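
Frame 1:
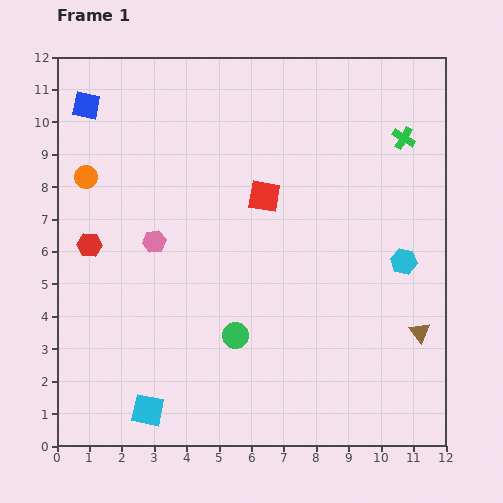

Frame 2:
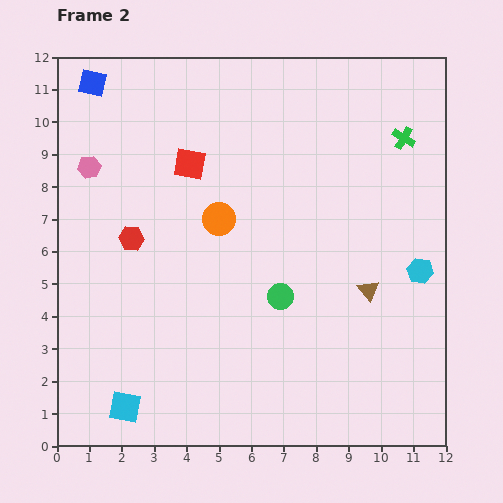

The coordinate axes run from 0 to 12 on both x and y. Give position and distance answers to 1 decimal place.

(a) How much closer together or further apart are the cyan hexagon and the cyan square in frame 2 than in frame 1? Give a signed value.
+0.9

Distance in frame 1: 9.1. Distance in frame 2: 10.0.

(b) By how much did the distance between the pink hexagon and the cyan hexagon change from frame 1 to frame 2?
+3.0

Distance in frame 1: 7.7. Distance in frame 2: 10.7.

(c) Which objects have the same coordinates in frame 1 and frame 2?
the green cross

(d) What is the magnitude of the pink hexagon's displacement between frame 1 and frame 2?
3.0

The pink hexagon moved from (3.0, 6.3) to (1.0, 8.6), a distance of √(2.0² + 2.3²) ≈ 3.0.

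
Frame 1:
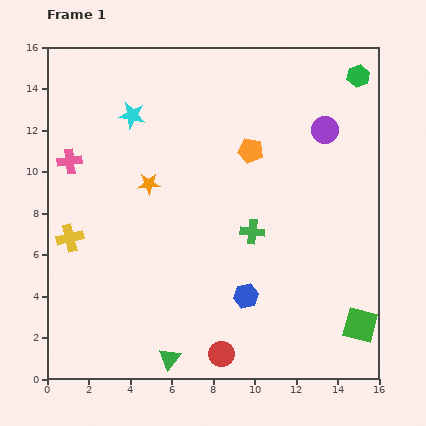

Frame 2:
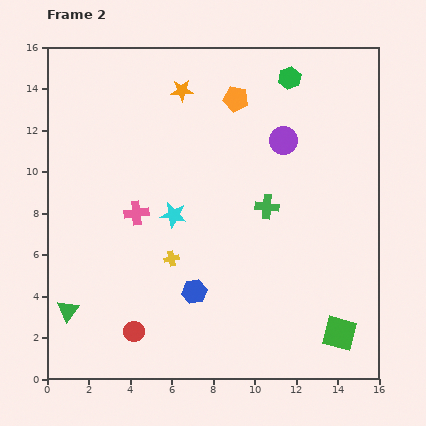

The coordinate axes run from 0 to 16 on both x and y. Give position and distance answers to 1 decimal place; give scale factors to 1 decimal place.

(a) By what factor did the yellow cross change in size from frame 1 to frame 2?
0.6×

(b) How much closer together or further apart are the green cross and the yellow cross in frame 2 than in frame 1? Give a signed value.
-3.6

Distance in frame 1: 8.8. Distance in frame 2: 5.2.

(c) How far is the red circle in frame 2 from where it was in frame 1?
4.3

The red circle moved from (8.4, 1.2) to (4.2, 2.3), a distance of √(4.2² + 1.1²) ≈ 4.3.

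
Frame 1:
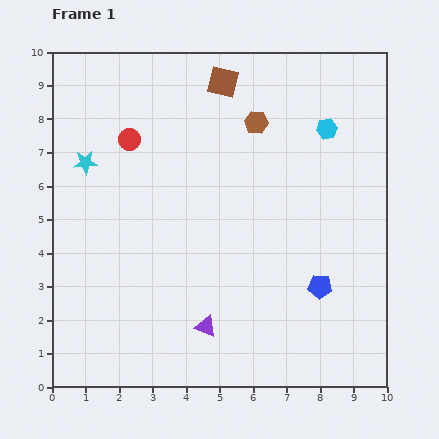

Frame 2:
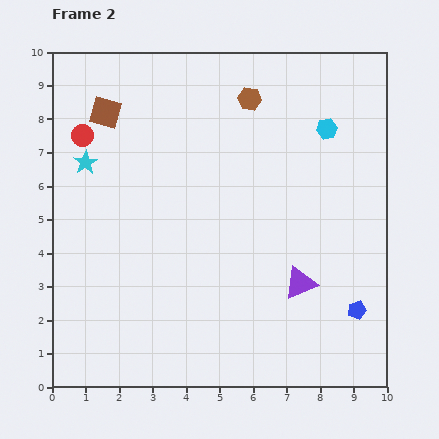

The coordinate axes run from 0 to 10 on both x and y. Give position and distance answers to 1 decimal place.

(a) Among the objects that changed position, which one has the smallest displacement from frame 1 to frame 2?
the brown hexagon

(moved 0.7)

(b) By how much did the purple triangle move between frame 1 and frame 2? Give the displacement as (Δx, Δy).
(2.8, 1.3)

The purple triangle was at (4.6, 1.8) in frame 1 and (7.4, 3.1) in frame 2.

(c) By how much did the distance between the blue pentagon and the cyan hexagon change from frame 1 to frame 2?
+0.8

Distance in frame 1: 4.7. Distance in frame 2: 5.5.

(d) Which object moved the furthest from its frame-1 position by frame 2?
the brown square

(moved 3.6; next 3.1)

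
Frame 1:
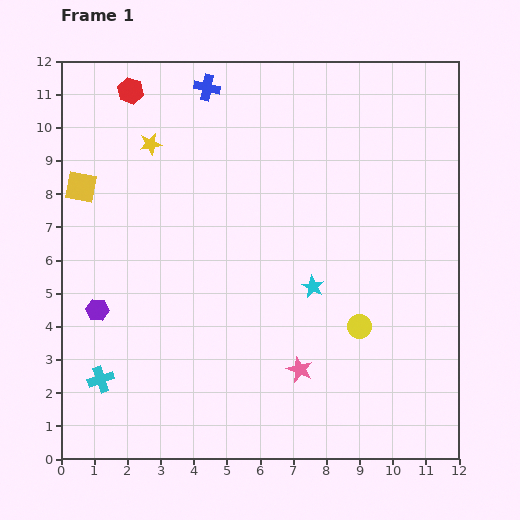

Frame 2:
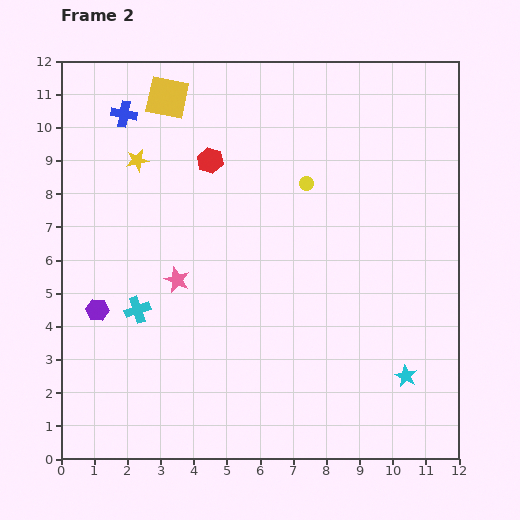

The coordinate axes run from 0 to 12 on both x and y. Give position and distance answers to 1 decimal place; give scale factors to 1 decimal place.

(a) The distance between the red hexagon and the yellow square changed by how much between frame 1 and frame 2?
-1.0

Distance in frame 1: 3.3. Distance in frame 2: 2.3.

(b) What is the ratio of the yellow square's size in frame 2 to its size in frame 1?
1.4×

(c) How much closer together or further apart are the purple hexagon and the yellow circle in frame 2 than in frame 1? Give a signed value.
-0.5

Distance in frame 1: 7.9. Distance in frame 2: 7.4.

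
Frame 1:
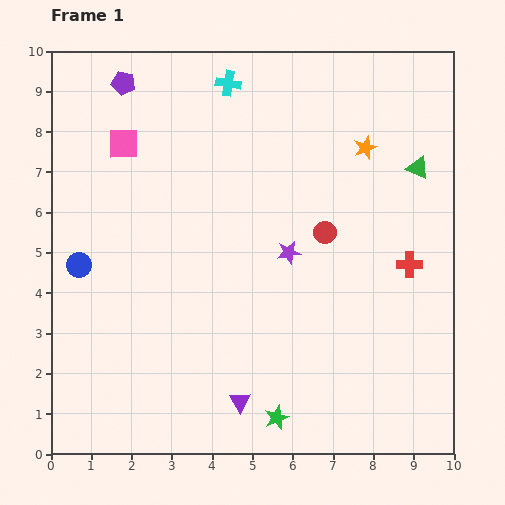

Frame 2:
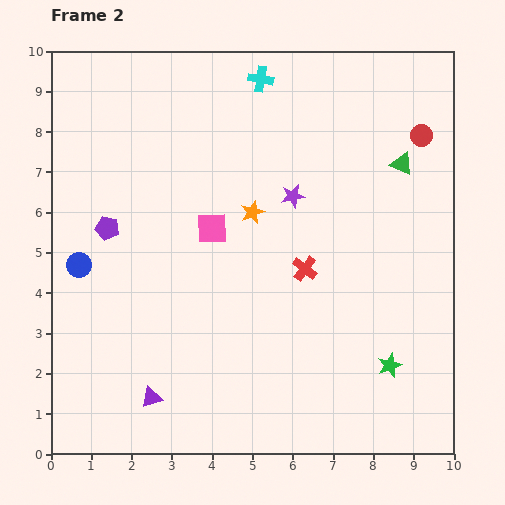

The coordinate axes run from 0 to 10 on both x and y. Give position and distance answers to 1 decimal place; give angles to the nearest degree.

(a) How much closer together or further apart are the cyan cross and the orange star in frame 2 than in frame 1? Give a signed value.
-0.5

Distance in frame 1: 3.8. Distance in frame 2: 3.3.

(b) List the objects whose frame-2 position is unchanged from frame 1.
the blue circle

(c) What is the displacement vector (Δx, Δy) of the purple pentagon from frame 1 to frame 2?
(-0.4, -3.6)

The purple pentagon was at (1.8, 9.2) in frame 1 and (1.4, 5.6) in frame 2.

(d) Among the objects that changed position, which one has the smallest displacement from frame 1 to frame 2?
the green triangle

(moved 0.4)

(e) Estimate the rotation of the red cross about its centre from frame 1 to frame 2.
37° clockwise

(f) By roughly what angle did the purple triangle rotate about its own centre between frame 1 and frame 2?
44° clockwise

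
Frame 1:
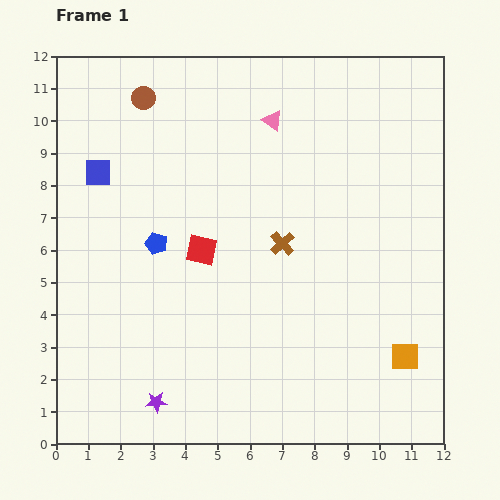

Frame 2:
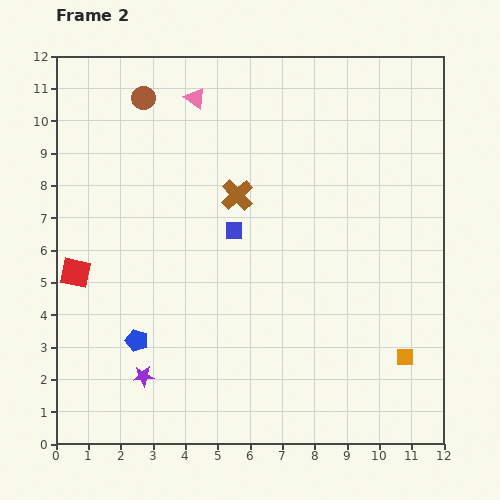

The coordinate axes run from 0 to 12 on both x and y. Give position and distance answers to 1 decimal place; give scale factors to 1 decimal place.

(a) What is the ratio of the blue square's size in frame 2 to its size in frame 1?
0.7×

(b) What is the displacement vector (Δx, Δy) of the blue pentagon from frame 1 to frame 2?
(-0.6, -3.0)

The blue pentagon was at (3.1, 6.2) in frame 1 and (2.5, 3.2) in frame 2.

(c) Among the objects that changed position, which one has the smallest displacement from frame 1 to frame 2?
the purple star

(moved 0.9)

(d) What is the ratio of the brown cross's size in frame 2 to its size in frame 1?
1.3×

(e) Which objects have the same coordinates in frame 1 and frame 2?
the brown circle, the orange square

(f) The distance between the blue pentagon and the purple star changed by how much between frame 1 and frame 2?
-3.8

Distance in frame 1: 4.9. Distance in frame 2: 1.1.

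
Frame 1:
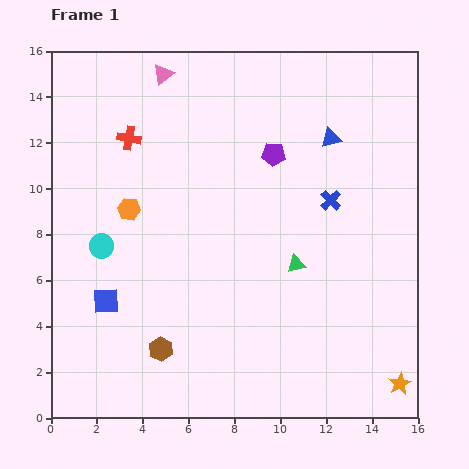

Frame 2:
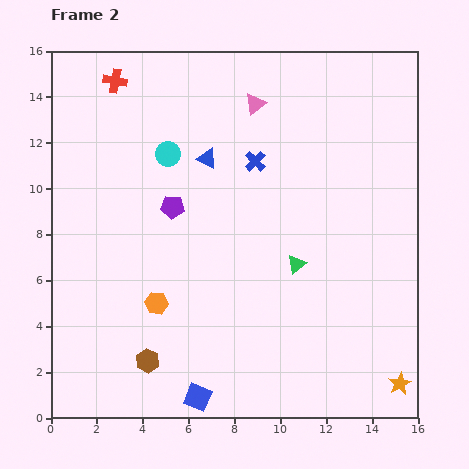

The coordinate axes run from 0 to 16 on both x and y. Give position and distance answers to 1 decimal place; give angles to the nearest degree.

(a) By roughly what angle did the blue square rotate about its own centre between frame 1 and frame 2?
24° clockwise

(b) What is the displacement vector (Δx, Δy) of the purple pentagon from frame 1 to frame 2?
(-4.4, -2.3)

The purple pentagon was at (9.7, 11.5) in frame 1 and (5.3, 9.2) in frame 2.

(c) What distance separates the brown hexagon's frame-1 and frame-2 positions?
0.8

The brown hexagon moved from (4.8, 3.0) to (4.2, 2.5), a distance of √(0.6² + 0.5²) ≈ 0.8.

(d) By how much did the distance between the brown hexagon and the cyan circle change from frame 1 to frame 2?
+3.8

Distance in frame 1: 5.2. Distance in frame 2: 9.0.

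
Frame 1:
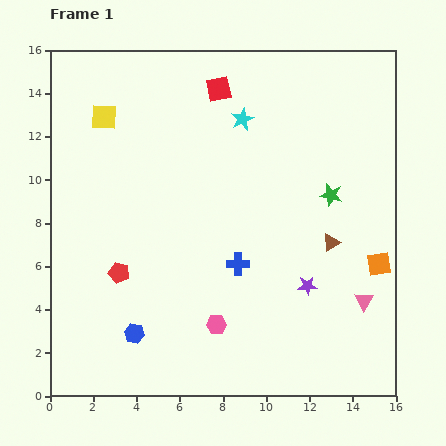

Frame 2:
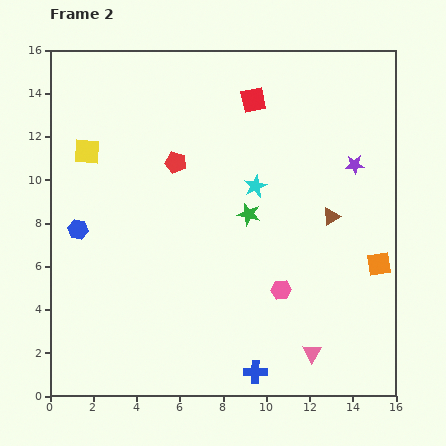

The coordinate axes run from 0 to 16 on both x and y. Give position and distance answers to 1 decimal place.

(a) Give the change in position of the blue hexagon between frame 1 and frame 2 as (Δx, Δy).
(-2.6, 4.8)

The blue hexagon was at (3.9, 2.9) in frame 1 and (1.3, 7.7) in frame 2.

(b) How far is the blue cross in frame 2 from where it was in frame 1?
5.1

The blue cross moved from (8.7, 6.1) to (9.5, 1.1), a distance of √(0.8² + 5.0²) ≈ 5.1.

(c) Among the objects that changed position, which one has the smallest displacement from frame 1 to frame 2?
the brown triangle

(moved 1.2)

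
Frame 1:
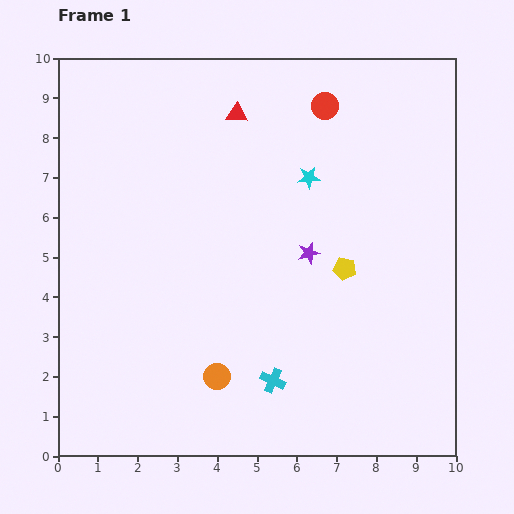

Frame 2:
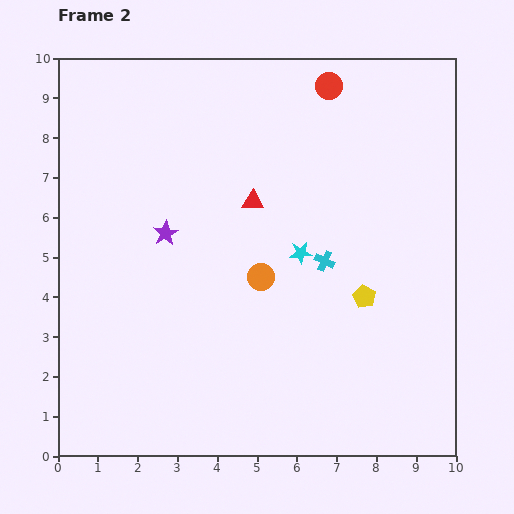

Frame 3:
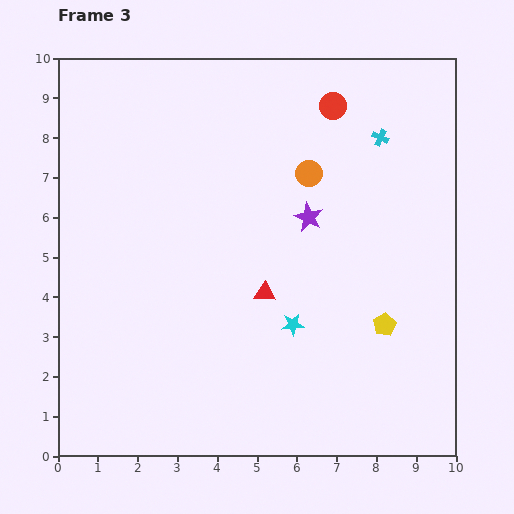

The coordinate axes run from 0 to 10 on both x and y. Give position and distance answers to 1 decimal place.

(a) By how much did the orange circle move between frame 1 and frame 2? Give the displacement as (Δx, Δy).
(1.1, 2.5)

The orange circle was at (4.0, 2.0) in frame 1 and (5.1, 4.5) in frame 2.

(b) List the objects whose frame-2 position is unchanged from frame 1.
none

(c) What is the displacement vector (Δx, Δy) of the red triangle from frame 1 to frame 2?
(0.4, -2.2)

The red triangle was at (4.5, 8.6) in frame 1 and (4.9, 6.4) in frame 2.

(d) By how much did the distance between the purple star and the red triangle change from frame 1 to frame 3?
-1.7

Distance in frame 1: 3.9. Distance in frame 3: 2.2.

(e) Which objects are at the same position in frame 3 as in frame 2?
none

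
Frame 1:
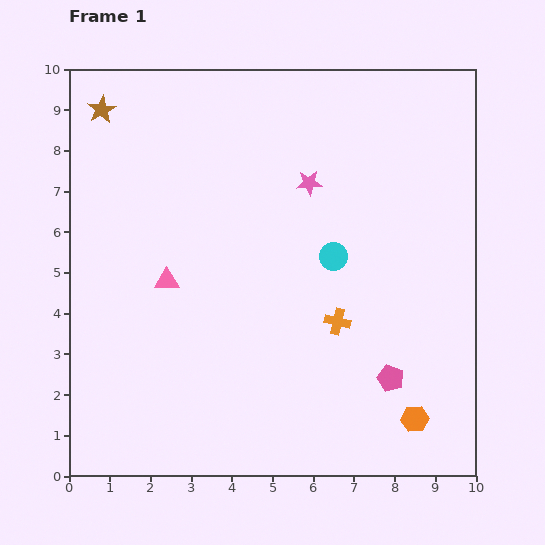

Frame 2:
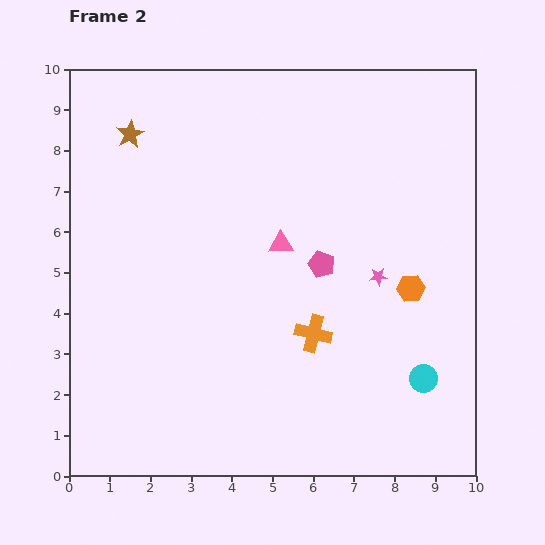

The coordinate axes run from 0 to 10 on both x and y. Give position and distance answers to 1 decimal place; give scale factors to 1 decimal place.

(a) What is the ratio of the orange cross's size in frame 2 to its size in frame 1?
1.4×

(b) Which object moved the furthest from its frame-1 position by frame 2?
the cyan circle

(moved 3.7; next 3.3)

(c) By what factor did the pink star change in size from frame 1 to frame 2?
0.7×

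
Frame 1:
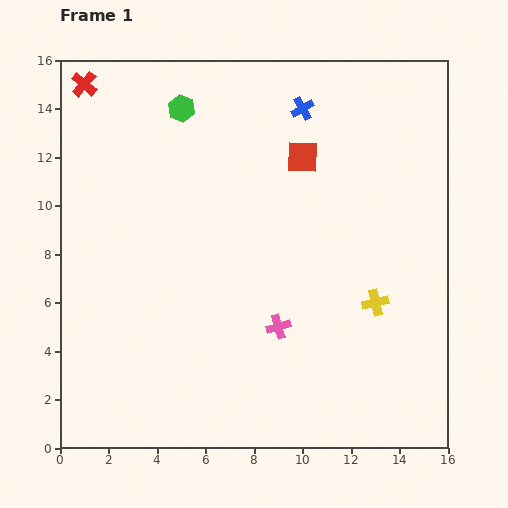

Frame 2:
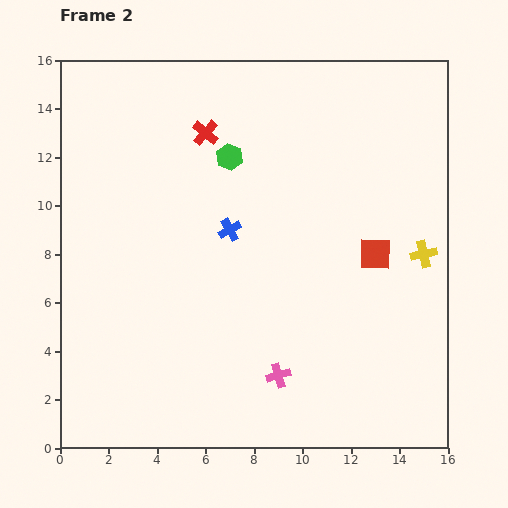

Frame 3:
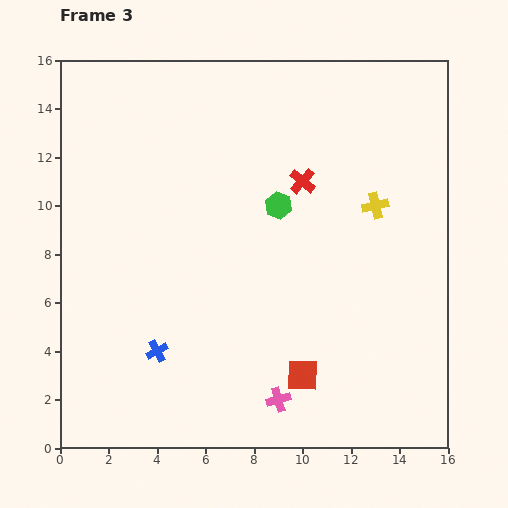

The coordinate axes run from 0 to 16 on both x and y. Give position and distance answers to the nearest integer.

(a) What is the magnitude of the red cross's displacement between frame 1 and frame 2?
5

The red cross moved from (1, 15) to (6, 13), a distance of √(5² + 2²) ≈ 5.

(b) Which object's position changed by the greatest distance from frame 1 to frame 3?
the blue cross

(moved 12; next 10)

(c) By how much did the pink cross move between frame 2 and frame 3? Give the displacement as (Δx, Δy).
(0, -1)

The pink cross was at (9, 3) in frame 2 and (9, 2) in frame 3.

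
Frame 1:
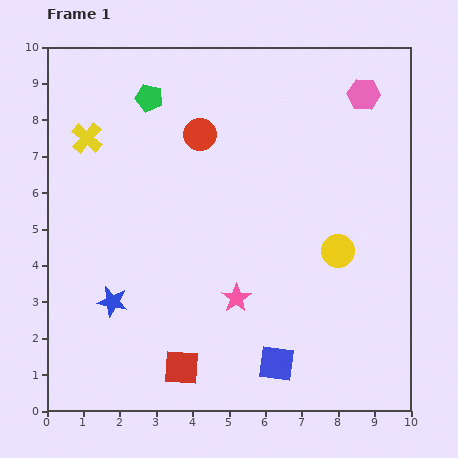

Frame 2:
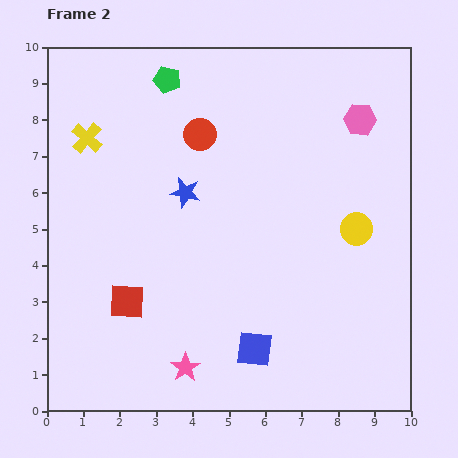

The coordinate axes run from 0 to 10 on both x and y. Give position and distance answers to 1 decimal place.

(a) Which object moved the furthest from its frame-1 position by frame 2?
the blue star

(moved 3.6; next 2.4)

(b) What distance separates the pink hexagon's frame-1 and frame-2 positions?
0.7

The pink hexagon moved from (8.7, 8.7) to (8.6, 8.0), a distance of √(0.1² + 0.7²) ≈ 0.7.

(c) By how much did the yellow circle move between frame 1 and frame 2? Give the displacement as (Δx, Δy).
(0.5, 0.6)

The yellow circle was at (8.0, 4.4) in frame 1 and (8.5, 5.0) in frame 2.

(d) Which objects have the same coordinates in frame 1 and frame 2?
the yellow cross, the red circle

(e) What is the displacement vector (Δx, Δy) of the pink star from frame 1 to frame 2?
(-1.4, -1.9)

The pink star was at (5.2, 3.1) in frame 1 and (3.8, 1.2) in frame 2.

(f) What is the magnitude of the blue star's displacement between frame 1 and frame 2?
3.6

The blue star moved from (1.8, 3.0) to (3.8, 6.0), a distance of √(2.0² + 3.0²) ≈ 3.6.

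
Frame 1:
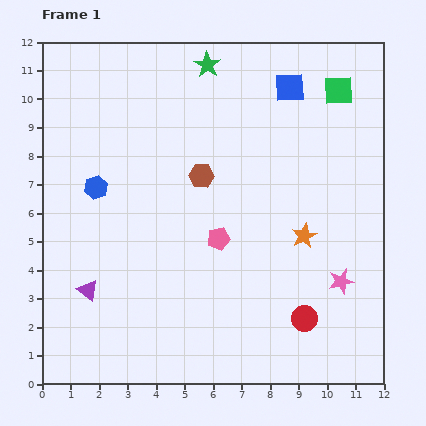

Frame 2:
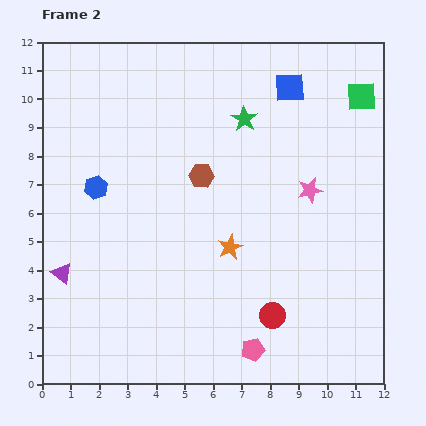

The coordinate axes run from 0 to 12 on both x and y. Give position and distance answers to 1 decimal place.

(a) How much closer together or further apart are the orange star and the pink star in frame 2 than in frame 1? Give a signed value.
+1.3

Distance in frame 1: 2.1. Distance in frame 2: 3.4.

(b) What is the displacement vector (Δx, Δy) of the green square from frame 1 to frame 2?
(0.8, -0.2)

The green square was at (10.4, 10.3) in frame 1 and (11.2, 10.1) in frame 2.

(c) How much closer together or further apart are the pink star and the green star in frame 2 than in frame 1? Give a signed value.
-5.5

Distance in frame 1: 8.9. Distance in frame 2: 3.4.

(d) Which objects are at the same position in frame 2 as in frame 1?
the blue hexagon, the blue square, the brown hexagon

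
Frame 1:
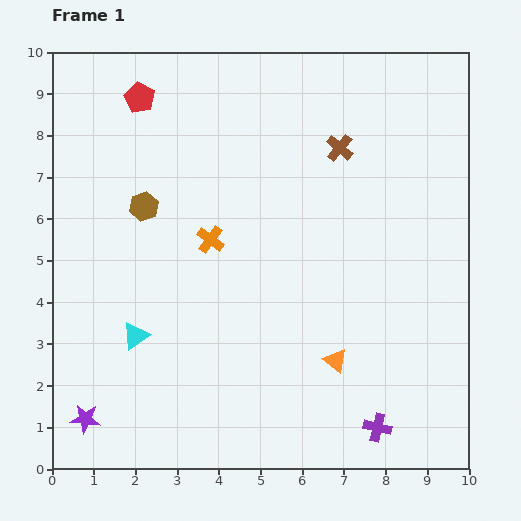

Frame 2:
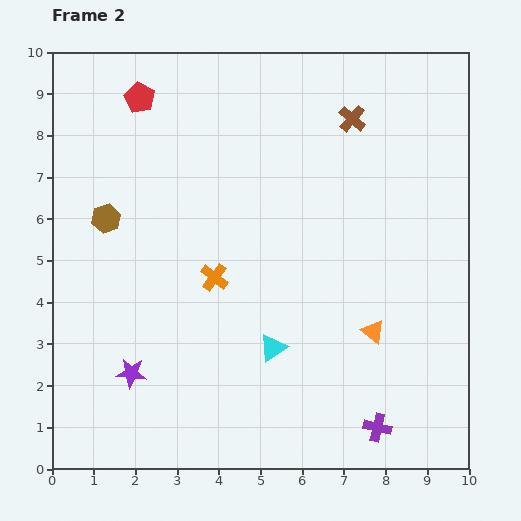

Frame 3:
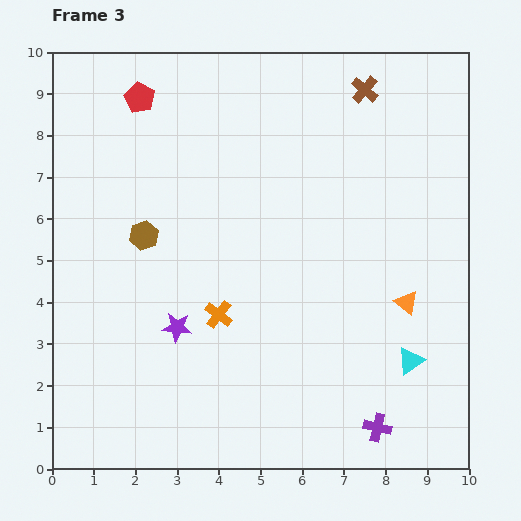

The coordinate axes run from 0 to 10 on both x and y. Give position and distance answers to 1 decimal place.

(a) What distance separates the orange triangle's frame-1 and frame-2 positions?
1.1

The orange triangle moved from (6.8, 2.6) to (7.7, 3.3), a distance of √(0.9² + 0.7²) ≈ 1.1.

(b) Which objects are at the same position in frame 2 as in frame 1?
the red pentagon, the purple cross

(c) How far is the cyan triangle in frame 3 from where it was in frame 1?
6.6

The cyan triangle moved from (2.0, 3.2) to (8.6, 2.6), a distance of √(6.6² + 0.6²) ≈ 6.6.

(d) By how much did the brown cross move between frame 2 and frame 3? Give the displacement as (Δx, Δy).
(0.3, 0.7)

The brown cross was at (7.2, 8.4) in frame 2 and (7.5, 9.1) in frame 3.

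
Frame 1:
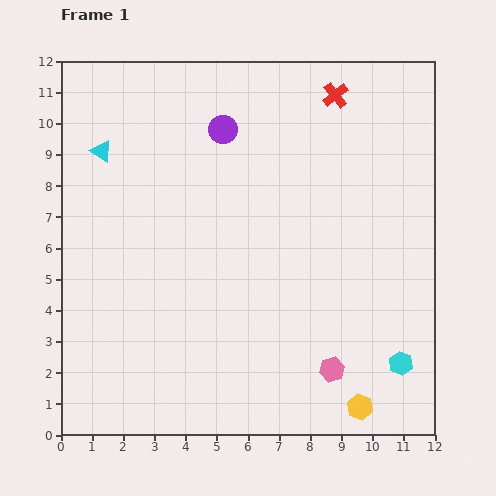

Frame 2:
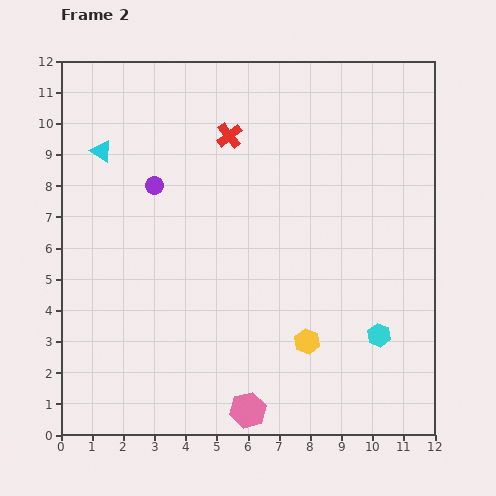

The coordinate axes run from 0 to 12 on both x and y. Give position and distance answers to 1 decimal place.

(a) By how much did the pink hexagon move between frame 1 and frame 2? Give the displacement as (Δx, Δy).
(-2.7, -1.3)

The pink hexagon was at (8.7, 2.1) in frame 1 and (6.0, 0.8) in frame 2.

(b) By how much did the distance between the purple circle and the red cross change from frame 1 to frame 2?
-0.9

Distance in frame 1: 3.8. Distance in frame 2: 2.9.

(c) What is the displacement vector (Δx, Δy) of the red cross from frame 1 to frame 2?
(-3.4, -1.3)

The red cross was at (8.8, 10.9) in frame 1 and (5.4, 9.6) in frame 2.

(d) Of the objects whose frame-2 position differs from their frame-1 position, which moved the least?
the cyan hexagon

(moved 1.1)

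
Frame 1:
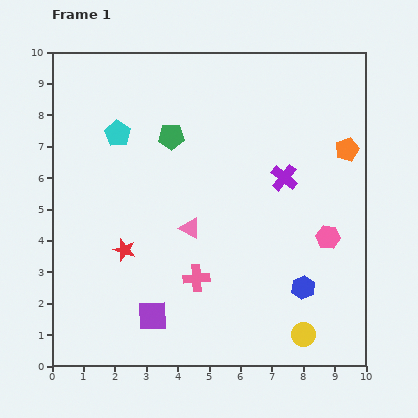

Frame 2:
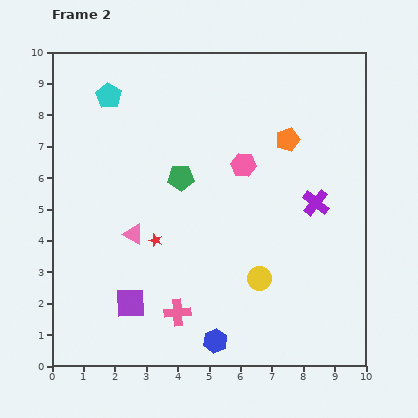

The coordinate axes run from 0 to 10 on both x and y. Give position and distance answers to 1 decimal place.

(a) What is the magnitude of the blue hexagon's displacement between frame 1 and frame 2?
3.3

The blue hexagon moved from (8.0, 2.5) to (5.2, 0.8), a distance of √(2.8² + 1.7²) ≈ 3.3.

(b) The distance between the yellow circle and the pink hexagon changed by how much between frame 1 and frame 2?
+0.4

Distance in frame 1: 3.2. Distance in frame 2: 3.6.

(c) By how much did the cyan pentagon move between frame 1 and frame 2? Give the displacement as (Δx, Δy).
(-0.3, 1.2)

The cyan pentagon was at (2.1, 7.4) in frame 1 and (1.8, 8.6) in frame 2.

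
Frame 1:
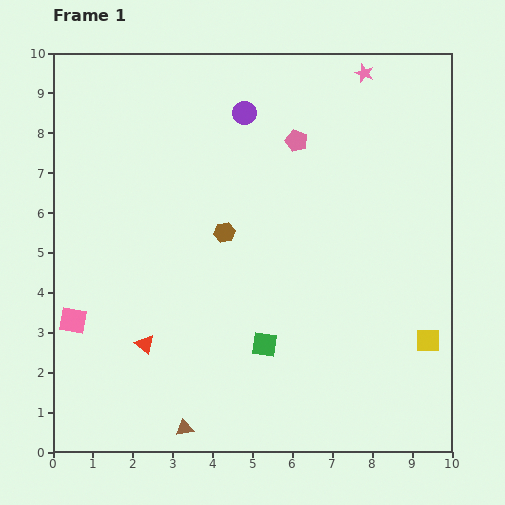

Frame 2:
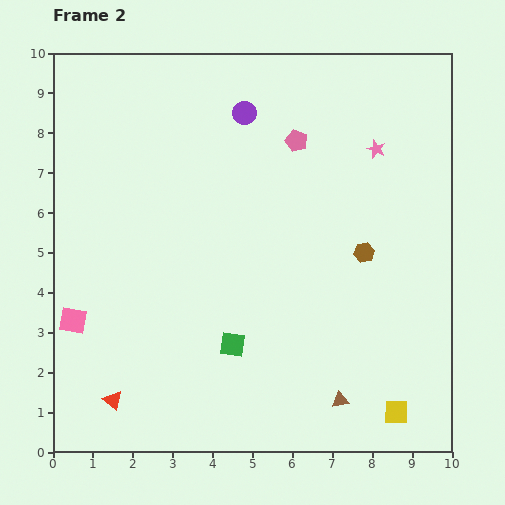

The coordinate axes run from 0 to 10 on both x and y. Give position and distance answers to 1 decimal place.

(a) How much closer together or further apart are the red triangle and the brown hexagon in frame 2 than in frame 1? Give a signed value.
+3.9

Distance in frame 1: 3.4. Distance in frame 2: 7.3.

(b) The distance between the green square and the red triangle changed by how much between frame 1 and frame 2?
+0.3

Distance in frame 1: 3.0. Distance in frame 2: 3.3.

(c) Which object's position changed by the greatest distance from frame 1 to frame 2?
the brown triangle

(moved 4.0; next 3.5)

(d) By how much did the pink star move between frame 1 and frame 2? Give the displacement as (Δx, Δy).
(0.3, -1.9)

The pink star was at (7.8, 9.5) in frame 1 and (8.1, 7.6) in frame 2.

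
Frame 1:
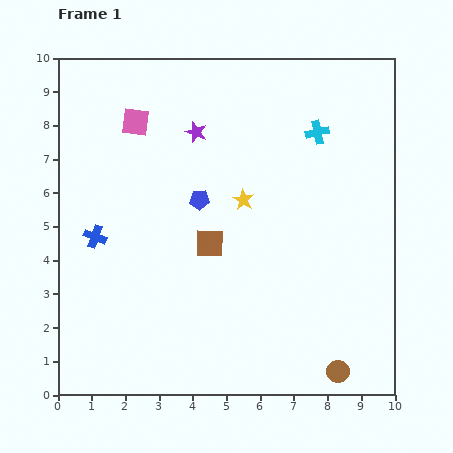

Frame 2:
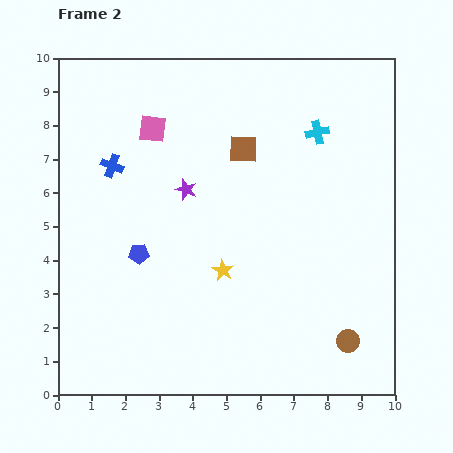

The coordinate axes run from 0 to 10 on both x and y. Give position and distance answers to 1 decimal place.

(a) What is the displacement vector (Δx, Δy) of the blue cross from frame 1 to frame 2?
(0.5, 2.1)

The blue cross was at (1.1, 4.7) in frame 1 and (1.6, 6.8) in frame 2.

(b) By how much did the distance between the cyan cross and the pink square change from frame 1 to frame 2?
-0.5

Distance in frame 1: 5.4. Distance in frame 2: 4.9.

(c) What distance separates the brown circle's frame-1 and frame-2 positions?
0.9

The brown circle moved from (8.3, 0.7) to (8.6, 1.6), a distance of √(0.3² + 0.9²) ≈ 0.9.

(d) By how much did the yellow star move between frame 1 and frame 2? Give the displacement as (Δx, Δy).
(-0.6, -2.1)

The yellow star was at (5.5, 5.8) in frame 1 and (4.9, 3.7) in frame 2.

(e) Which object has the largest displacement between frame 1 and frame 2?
the brown square

(moved 3.0; next 2.4)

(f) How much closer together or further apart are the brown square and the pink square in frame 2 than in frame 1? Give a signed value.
-1.4

Distance in frame 1: 4.2. Distance in frame 2: 2.8.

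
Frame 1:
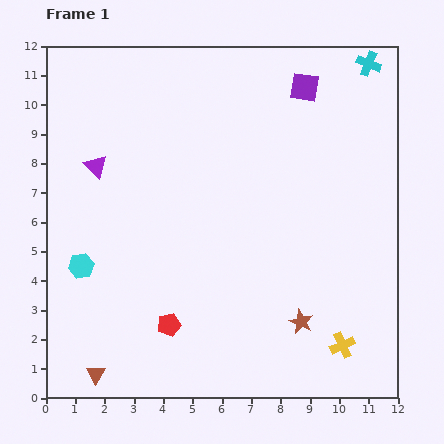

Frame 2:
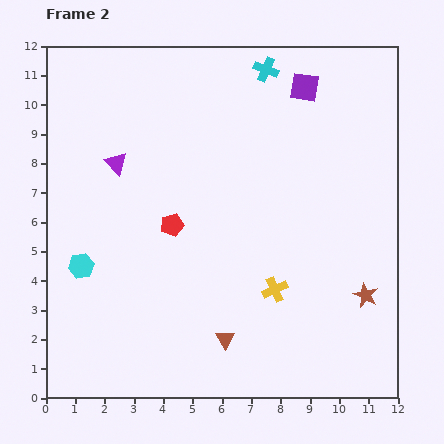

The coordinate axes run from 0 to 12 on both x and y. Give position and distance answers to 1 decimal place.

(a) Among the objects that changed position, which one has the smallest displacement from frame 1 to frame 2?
the purple triangle

(moved 0.7)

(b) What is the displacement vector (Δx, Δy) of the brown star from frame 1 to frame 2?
(2.2, 0.9)

The brown star was at (8.7, 2.6) in frame 1 and (10.9, 3.5) in frame 2.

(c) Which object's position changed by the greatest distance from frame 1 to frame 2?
the brown triangle

(moved 4.6; next 3.5)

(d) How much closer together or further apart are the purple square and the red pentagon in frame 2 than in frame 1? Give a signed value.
-2.8

Distance in frame 1: 9.3. Distance in frame 2: 6.5.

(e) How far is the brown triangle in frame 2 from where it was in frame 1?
4.6

The brown triangle moved from (1.7, 0.8) to (6.1, 2.0), a distance of √(4.4² + 1.2²) ≈ 4.6.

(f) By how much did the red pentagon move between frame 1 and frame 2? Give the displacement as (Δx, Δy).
(0.1, 3.4)

The red pentagon was at (4.2, 2.5) in frame 1 and (4.3, 5.9) in frame 2.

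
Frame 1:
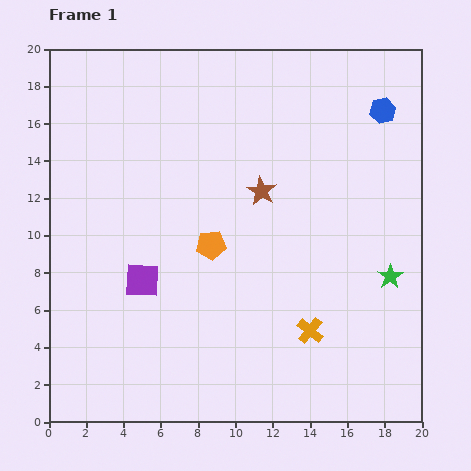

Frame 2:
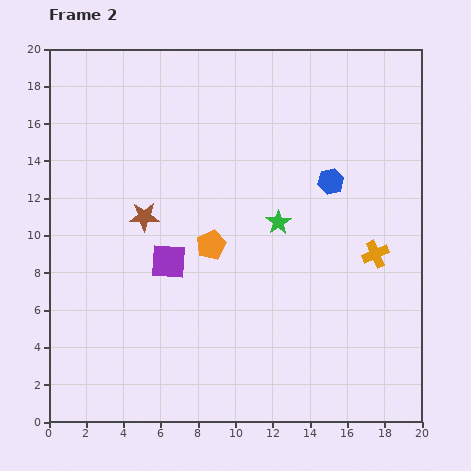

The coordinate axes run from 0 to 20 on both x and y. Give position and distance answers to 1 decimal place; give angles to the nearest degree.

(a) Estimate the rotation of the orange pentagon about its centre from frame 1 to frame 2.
19° counter-clockwise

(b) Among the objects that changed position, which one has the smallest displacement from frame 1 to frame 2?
the purple square

(moved 1.7)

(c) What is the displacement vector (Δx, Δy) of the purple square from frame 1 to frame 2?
(1.4, 1.0)

The purple square was at (5.0, 7.6) in frame 1 and (6.4, 8.6) in frame 2.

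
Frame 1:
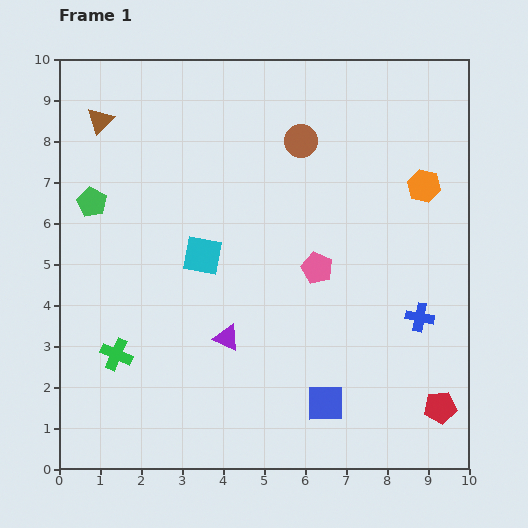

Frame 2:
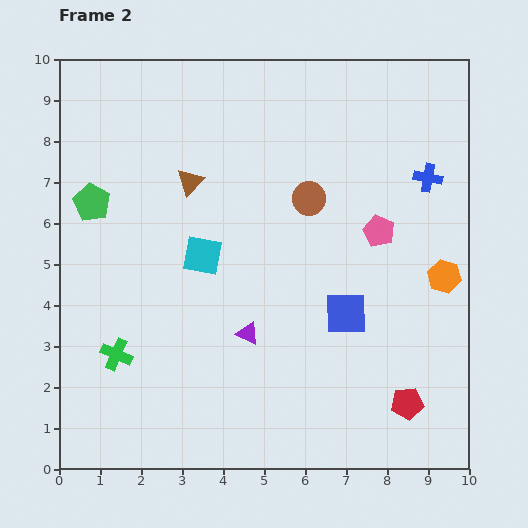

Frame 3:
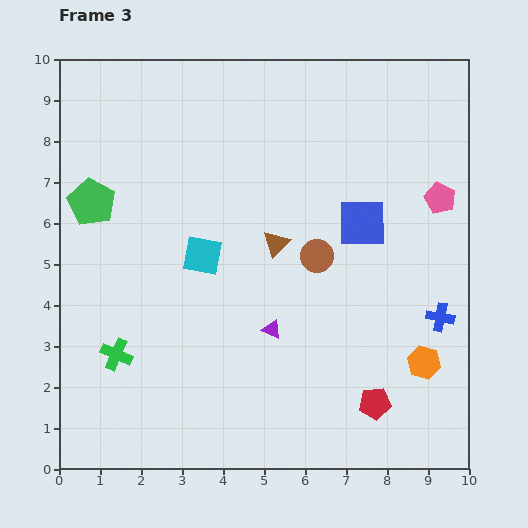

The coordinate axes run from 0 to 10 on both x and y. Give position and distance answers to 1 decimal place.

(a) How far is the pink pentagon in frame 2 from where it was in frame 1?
1.7

The pink pentagon moved from (6.3, 4.9) to (7.8, 5.8), a distance of √(1.5² + 0.9²) ≈ 1.7.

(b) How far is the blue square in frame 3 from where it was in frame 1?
4.5

The blue square moved from (6.5, 1.6) to (7.4, 6.0), a distance of √(0.9² + 4.4²) ≈ 4.5.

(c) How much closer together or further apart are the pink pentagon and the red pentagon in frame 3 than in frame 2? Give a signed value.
+0.9

Distance in frame 2: 4.3. Distance in frame 3: 5.2.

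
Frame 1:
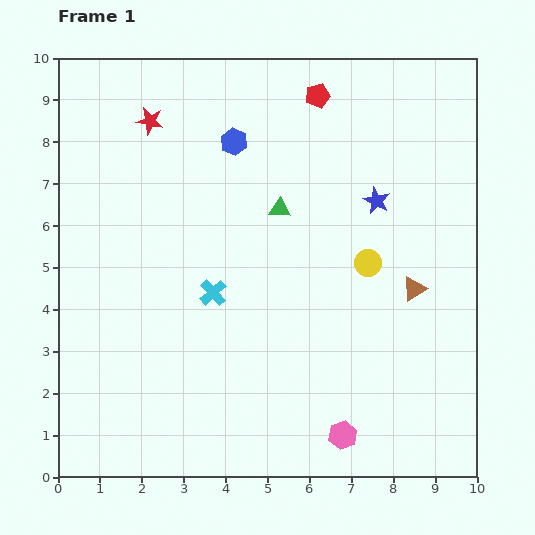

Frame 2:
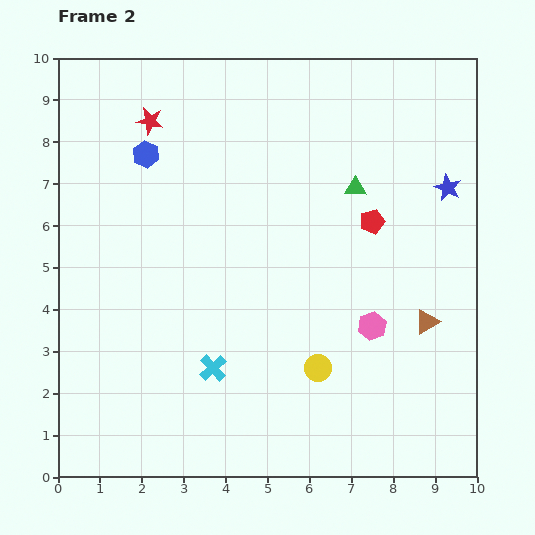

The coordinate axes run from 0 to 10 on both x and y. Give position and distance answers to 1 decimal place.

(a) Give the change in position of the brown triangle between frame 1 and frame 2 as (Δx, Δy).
(0.3, -0.8)

The brown triangle was at (8.5, 4.5) in frame 1 and (8.8, 3.7) in frame 2.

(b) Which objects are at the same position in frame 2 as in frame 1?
the red star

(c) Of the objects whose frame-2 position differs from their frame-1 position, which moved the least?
the brown triangle

(moved 0.9)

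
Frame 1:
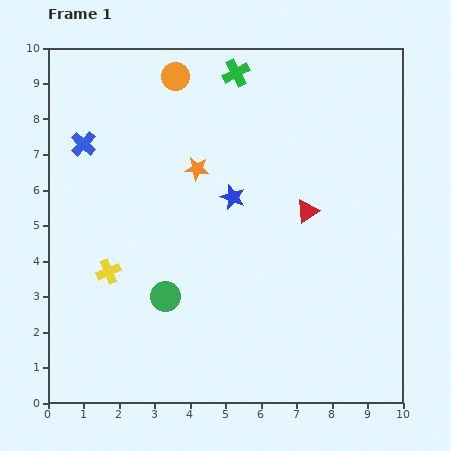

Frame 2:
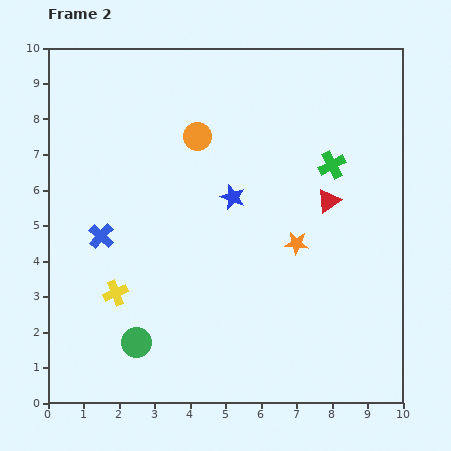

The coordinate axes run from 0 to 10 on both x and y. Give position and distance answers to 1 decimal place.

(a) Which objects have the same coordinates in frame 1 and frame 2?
the blue star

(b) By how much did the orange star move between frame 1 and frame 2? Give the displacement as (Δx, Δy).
(2.8, -2.1)

The orange star was at (4.2, 6.6) in frame 1 and (7.0, 4.5) in frame 2.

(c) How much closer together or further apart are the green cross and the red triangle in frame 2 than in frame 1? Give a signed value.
-3.4

Distance in frame 1: 4.4. Distance in frame 2: 1.0.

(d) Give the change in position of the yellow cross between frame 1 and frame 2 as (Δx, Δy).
(0.2, -0.6)

The yellow cross was at (1.7, 3.7) in frame 1 and (1.9, 3.1) in frame 2.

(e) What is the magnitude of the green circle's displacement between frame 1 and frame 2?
1.5

The green circle moved from (3.3, 3.0) to (2.5, 1.7), a distance of √(0.8² + 1.3²) ≈ 1.5.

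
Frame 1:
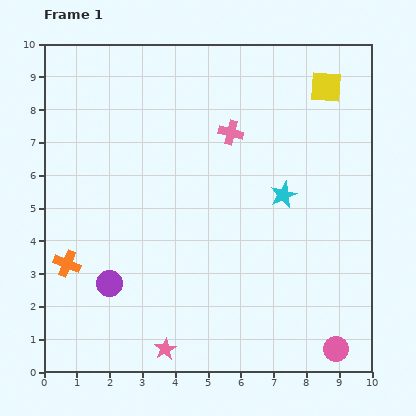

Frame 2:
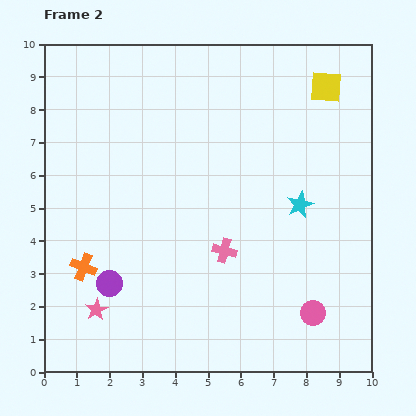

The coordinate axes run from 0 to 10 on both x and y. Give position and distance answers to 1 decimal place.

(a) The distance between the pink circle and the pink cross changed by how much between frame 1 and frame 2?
-4.0

Distance in frame 1: 7.3. Distance in frame 2: 3.3.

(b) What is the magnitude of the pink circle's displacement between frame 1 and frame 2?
1.3

The pink circle moved from (8.9, 0.7) to (8.2, 1.8), a distance of √(0.7² + 1.1²) ≈ 1.3.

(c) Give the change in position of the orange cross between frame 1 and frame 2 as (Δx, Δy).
(0.5, -0.1)

The orange cross was at (0.7, 3.3) in frame 1 and (1.2, 3.2) in frame 2.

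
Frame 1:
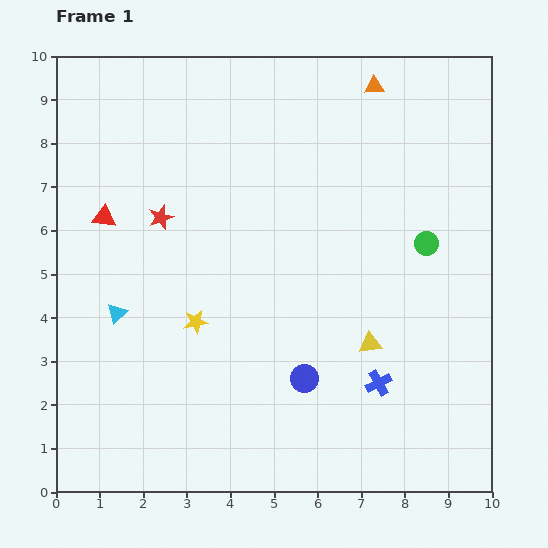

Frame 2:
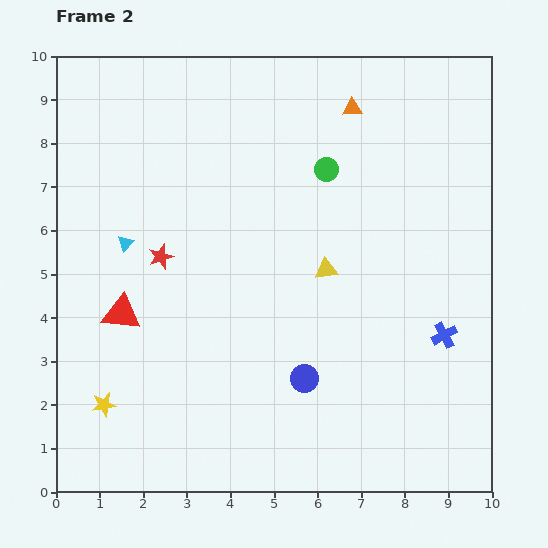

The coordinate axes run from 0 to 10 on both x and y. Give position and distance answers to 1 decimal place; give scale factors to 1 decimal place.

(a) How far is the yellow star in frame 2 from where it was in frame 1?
2.8

The yellow star moved from (3.2, 3.9) to (1.1, 2.0), a distance of √(2.1² + 1.9²) ≈ 2.8.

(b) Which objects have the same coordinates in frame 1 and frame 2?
the blue circle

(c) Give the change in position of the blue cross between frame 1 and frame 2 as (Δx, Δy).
(1.5, 1.1)

The blue cross was at (7.4, 2.5) in frame 1 and (8.9, 3.6) in frame 2.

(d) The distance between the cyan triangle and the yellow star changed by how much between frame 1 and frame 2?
+1.9

Distance in frame 1: 1.8. Distance in frame 2: 3.7.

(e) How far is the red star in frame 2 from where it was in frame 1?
0.9

The red star moved from (2.4, 6.3) to (2.4, 5.4), a distance of √(0.0² + 0.9²) ≈ 0.9.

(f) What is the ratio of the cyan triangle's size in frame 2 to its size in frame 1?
0.8×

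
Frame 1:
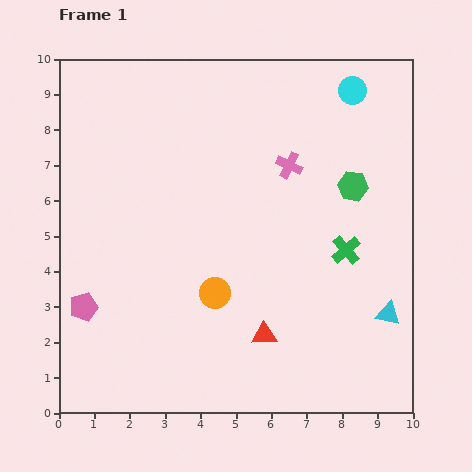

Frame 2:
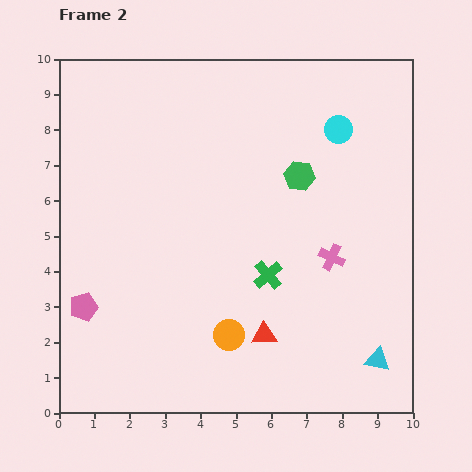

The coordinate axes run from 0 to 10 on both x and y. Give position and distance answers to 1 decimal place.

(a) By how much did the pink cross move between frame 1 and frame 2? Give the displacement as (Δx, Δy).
(1.2, -2.6)

The pink cross was at (6.5, 7.0) in frame 1 and (7.7, 4.4) in frame 2.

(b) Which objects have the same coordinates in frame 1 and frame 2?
the red triangle, the pink pentagon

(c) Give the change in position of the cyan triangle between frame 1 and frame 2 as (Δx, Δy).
(-0.3, -1.3)

The cyan triangle was at (9.3, 2.8) in frame 1 and (9.0, 1.5) in frame 2.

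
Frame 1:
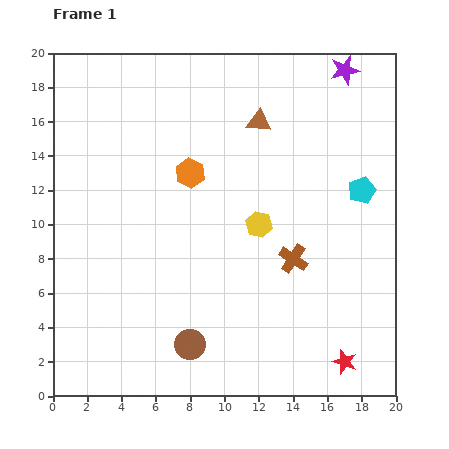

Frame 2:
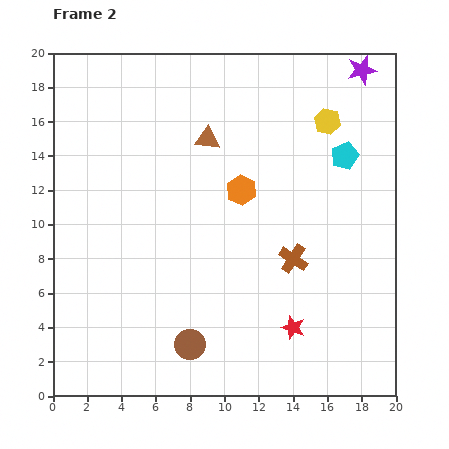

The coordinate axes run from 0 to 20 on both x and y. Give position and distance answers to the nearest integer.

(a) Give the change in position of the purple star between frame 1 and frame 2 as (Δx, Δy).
(1, 0)

The purple star was at (17, 19) in frame 1 and (18, 19) in frame 2.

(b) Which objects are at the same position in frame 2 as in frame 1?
the brown circle, the brown cross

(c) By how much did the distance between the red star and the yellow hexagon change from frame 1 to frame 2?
+3

Distance in frame 1: 9. Distance in frame 2: 12.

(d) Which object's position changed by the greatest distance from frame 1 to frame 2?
the yellow hexagon

(moved 7; next 4)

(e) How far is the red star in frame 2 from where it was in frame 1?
4

The red star moved from (17, 2) to (14, 4), a distance of √(3² + 2²) ≈ 4.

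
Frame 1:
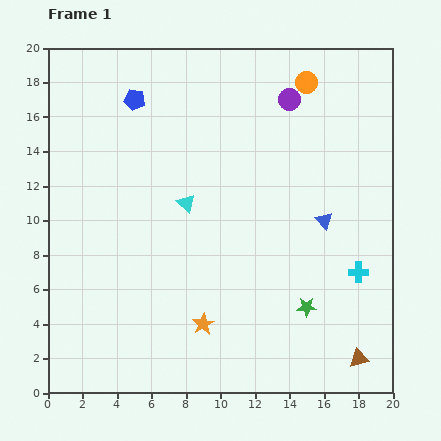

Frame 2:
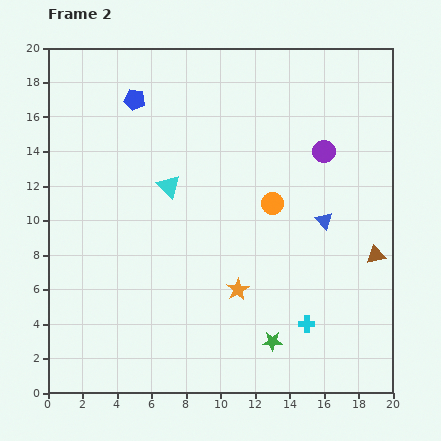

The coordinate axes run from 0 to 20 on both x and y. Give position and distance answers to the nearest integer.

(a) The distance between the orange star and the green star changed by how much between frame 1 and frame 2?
-2

Distance in frame 1: 6. Distance in frame 2: 4.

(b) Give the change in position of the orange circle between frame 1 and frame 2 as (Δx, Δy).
(-2, -7)

The orange circle was at (15, 18) in frame 1 and (13, 11) in frame 2.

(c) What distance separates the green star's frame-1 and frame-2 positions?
3

The green star moved from (15, 5) to (13, 3), a distance of √(2² + 2²) ≈ 3.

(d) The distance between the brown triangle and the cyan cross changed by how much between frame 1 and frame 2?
+1

Distance in frame 1: 5. Distance in frame 2: 6.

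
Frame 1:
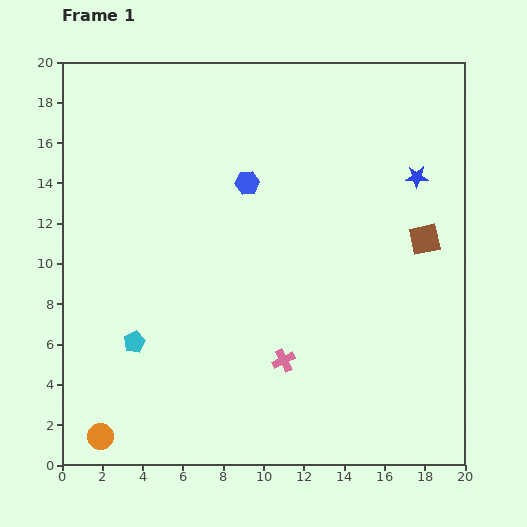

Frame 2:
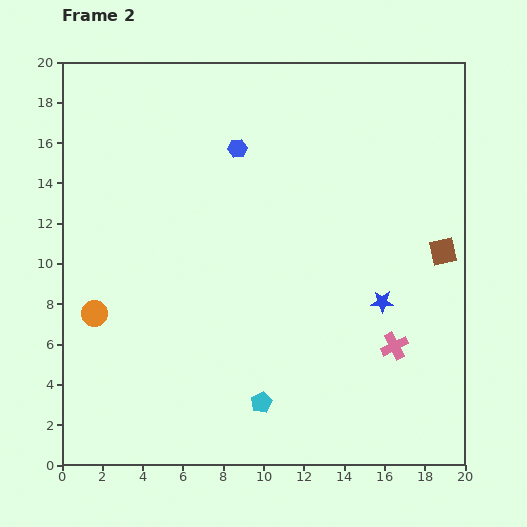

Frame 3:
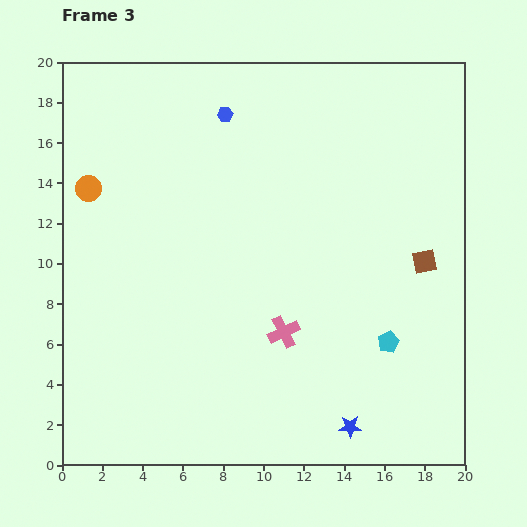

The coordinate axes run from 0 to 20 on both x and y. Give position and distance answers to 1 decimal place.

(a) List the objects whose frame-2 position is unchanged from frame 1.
none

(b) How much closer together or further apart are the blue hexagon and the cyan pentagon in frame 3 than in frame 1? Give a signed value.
+4.2

Distance in frame 1: 9.7. Distance in frame 3: 13.9.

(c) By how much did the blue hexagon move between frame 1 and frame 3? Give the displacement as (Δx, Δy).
(-1.1, 3.4)

The blue hexagon was at (9.2, 14.0) in frame 1 and (8.1, 17.4) in frame 3.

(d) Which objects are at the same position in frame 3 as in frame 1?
none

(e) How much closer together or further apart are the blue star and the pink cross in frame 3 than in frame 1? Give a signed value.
-5.5

Distance in frame 1: 11.2. Distance in frame 3: 5.7.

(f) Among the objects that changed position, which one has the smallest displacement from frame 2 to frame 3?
the brown square

(moved 1.0)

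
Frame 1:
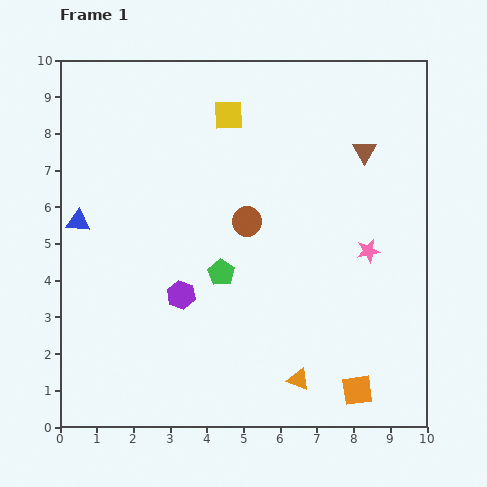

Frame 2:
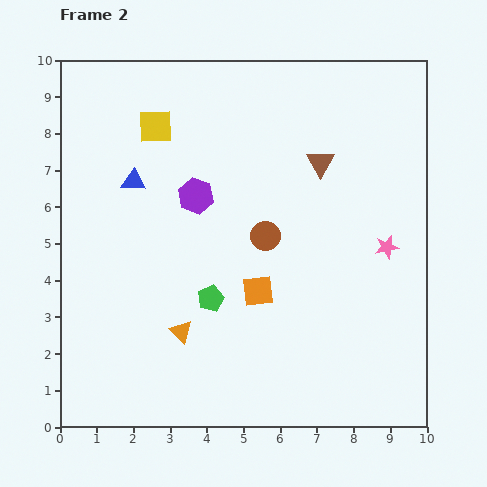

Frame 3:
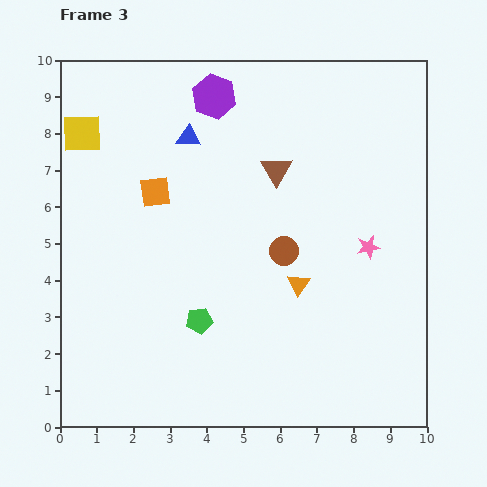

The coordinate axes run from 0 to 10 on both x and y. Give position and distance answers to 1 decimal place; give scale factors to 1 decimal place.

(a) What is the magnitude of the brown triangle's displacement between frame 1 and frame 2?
1.2

The brown triangle moved from (8.3, 7.5) to (7.1, 7.2), a distance of √(1.2² + 0.3²) ≈ 1.2.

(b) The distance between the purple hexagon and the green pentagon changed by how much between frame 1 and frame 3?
+4.8

Distance in frame 1: 1.3. Distance in frame 3: 6.1.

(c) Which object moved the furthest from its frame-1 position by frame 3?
the orange square

(moved 7.7; next 5.5)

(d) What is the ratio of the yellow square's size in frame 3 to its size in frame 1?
1.3×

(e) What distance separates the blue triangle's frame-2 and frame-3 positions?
1.9

The blue triangle moved from (2.0, 6.7) to (3.5, 7.9), a distance of √(1.5² + 1.2²) ≈ 1.9.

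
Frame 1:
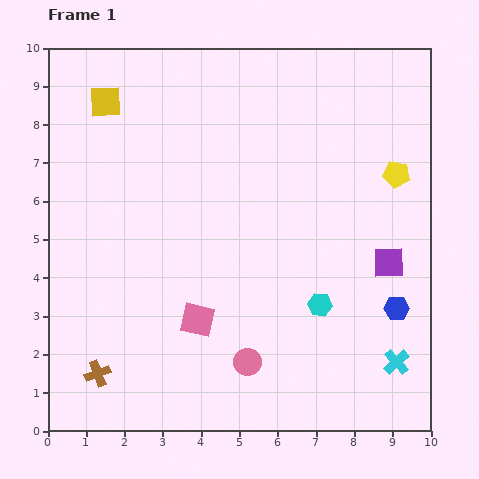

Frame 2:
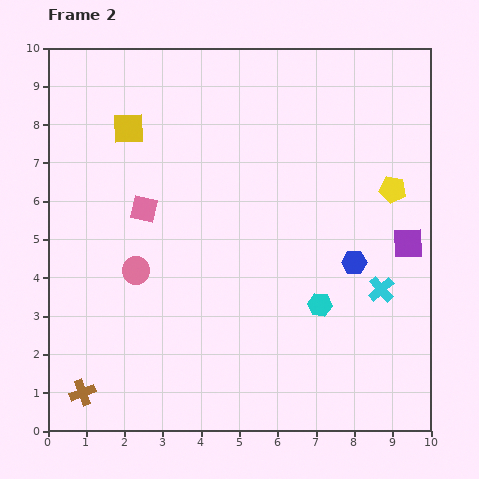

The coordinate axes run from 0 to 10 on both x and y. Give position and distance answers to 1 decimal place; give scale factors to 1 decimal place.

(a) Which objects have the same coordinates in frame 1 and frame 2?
the cyan hexagon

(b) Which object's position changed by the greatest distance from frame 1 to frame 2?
the pink circle

(moved 3.8; next 3.2)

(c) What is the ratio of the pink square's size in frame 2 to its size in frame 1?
0.8×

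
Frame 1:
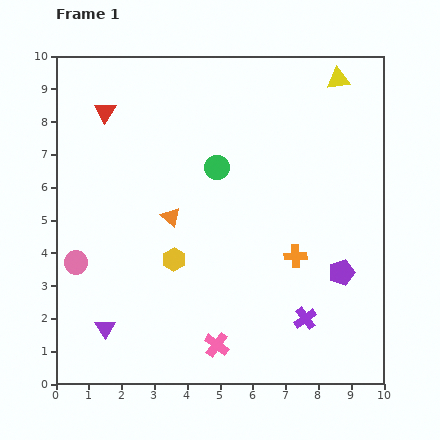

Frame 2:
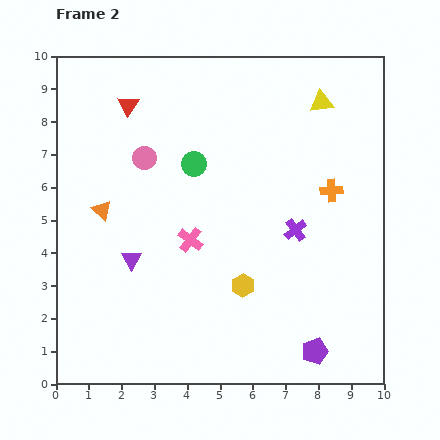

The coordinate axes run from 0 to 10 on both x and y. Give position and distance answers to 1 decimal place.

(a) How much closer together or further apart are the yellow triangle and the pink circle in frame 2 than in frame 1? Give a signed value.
-4.1

Distance in frame 1: 9.8. Distance in frame 2: 5.7.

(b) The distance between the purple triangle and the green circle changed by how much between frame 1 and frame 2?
-2.5

Distance in frame 1: 6.0. Distance in frame 2: 3.5.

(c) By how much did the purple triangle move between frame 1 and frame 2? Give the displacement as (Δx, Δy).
(0.8, 2.1)

The purple triangle was at (1.5, 1.7) in frame 1 and (2.3, 3.8) in frame 2.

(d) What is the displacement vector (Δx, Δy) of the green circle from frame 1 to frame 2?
(-0.7, 0.1)

The green circle was at (4.9, 6.6) in frame 1 and (4.2, 6.7) in frame 2.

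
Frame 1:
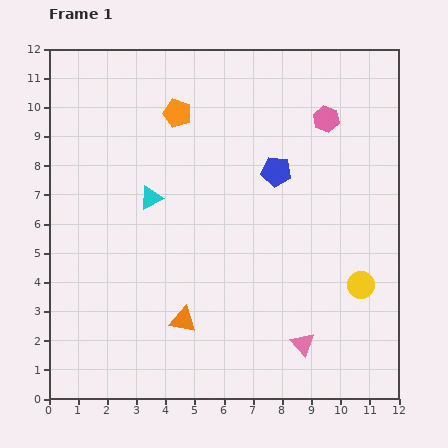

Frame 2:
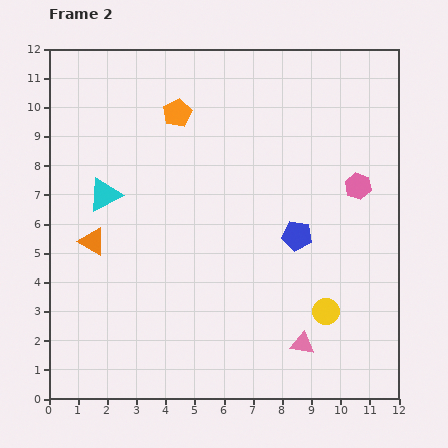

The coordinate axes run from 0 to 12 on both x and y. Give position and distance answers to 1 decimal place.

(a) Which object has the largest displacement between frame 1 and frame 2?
the orange triangle

(moved 4.1; next 2.5)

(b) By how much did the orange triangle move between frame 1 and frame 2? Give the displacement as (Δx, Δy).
(-3.1, 2.7)

The orange triangle was at (4.6, 2.7) in frame 1 and (1.5, 5.4) in frame 2.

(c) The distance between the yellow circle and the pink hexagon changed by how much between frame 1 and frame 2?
-1.4

Distance in frame 1: 5.8. Distance in frame 2: 4.4.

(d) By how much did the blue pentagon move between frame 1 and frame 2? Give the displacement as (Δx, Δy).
(0.7, -2.2)

The blue pentagon was at (7.8, 7.8) in frame 1 and (8.5, 5.6) in frame 2.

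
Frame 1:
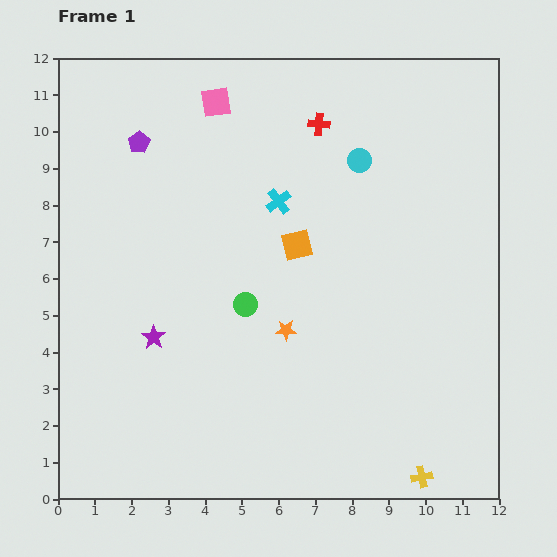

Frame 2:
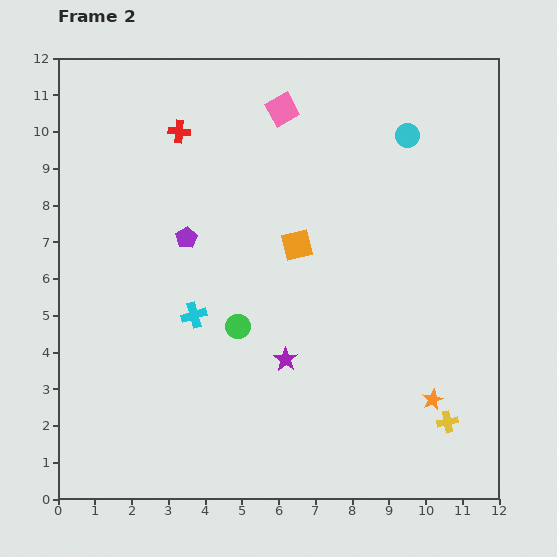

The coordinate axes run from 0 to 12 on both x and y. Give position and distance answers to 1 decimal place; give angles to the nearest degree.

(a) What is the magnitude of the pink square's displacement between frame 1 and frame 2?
1.8

The pink square moved from (4.3, 10.8) to (6.1, 10.6), a distance of √(1.8² + 0.2²) ≈ 1.8.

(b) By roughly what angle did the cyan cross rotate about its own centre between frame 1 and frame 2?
20° clockwise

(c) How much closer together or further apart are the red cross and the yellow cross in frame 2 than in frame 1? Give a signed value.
+0.8

Distance in frame 1: 10.0. Distance in frame 2: 10.8.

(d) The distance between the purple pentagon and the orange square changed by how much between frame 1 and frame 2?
-2.1

Distance in frame 1: 5.1. Distance in frame 2: 3.0.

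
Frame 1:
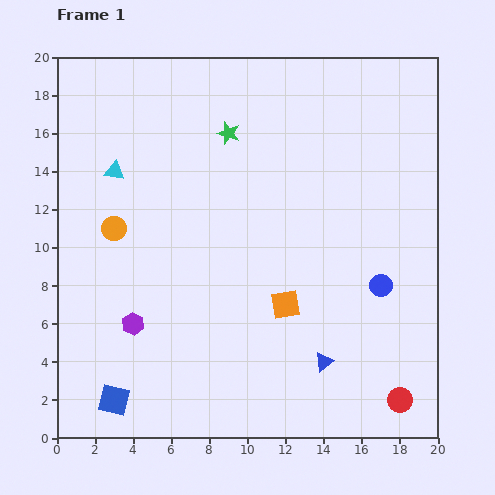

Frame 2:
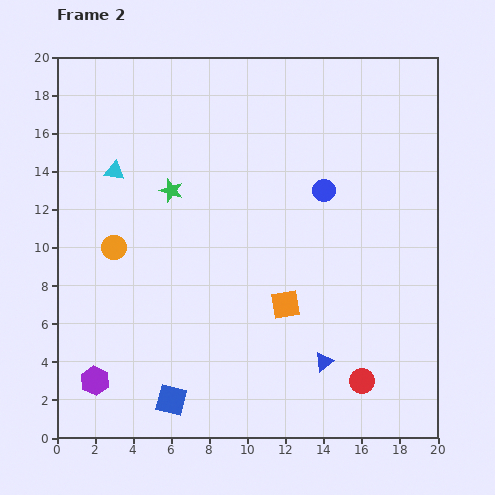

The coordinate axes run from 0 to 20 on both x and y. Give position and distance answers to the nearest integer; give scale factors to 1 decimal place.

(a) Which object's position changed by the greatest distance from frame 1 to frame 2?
the blue circle

(moved 6; next 4)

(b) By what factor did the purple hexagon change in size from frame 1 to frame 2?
1.3×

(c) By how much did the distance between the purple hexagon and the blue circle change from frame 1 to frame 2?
+3

Distance in frame 1: 13. Distance in frame 2: 16.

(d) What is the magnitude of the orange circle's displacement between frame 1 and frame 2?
1

The orange circle moved from (3, 11) to (3, 10), a distance of √(0² + 1²) ≈ 1.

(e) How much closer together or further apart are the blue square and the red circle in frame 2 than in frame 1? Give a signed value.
-5

Distance in frame 1: 15. Distance in frame 2: 10.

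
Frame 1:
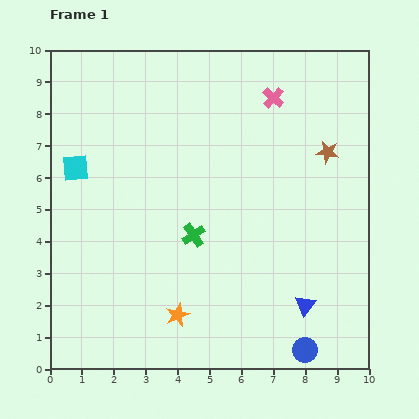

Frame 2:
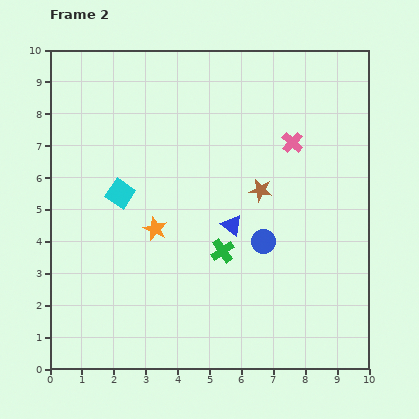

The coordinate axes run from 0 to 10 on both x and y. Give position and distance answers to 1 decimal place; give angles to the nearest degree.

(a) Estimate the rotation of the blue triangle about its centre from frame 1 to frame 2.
32° counter-clockwise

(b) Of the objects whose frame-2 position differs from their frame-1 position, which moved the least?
the green cross

(moved 1.0)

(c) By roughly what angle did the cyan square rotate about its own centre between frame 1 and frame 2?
39° clockwise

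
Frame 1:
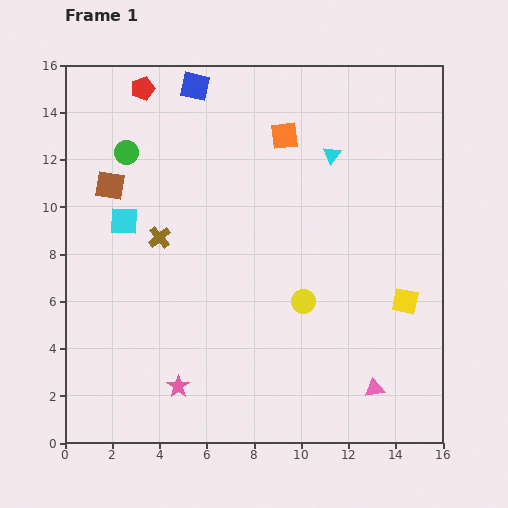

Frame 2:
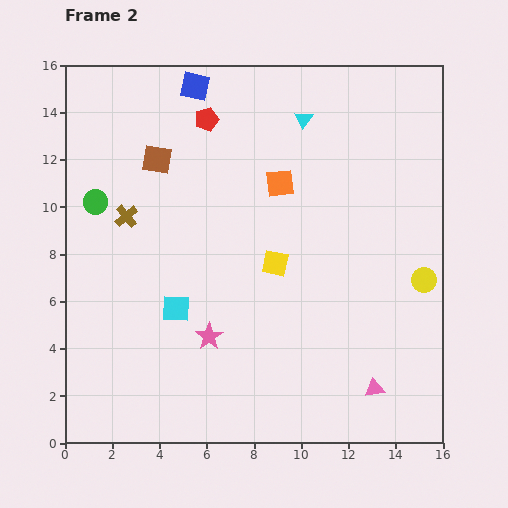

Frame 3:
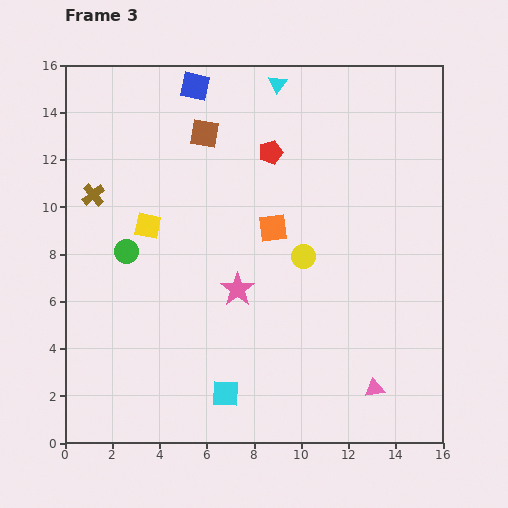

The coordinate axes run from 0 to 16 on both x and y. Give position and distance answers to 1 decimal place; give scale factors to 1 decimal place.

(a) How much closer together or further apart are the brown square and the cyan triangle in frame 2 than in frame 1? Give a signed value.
-3.1

Distance in frame 1: 9.5. Distance in frame 2: 6.4.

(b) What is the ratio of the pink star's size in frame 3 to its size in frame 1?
1.5×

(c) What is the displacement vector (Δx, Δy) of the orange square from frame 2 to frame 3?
(-0.3, -1.9)

The orange square was at (9.1, 11.0) in frame 2 and (8.8, 9.1) in frame 3.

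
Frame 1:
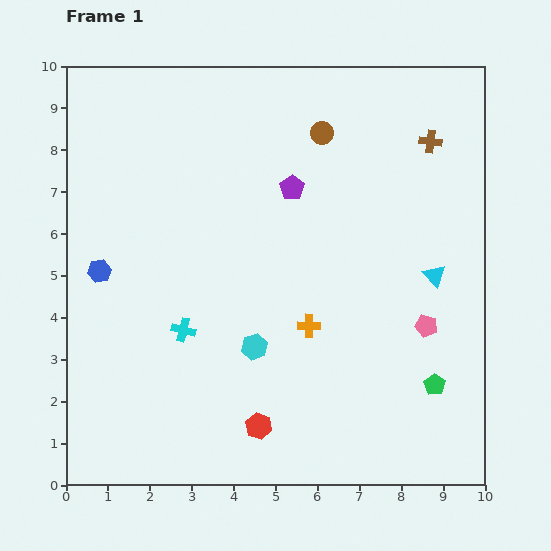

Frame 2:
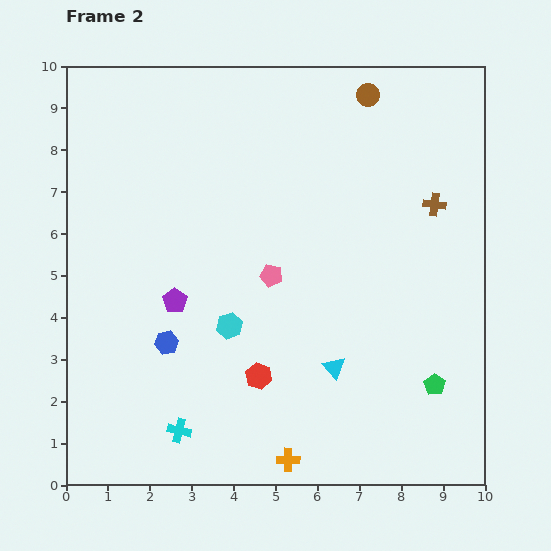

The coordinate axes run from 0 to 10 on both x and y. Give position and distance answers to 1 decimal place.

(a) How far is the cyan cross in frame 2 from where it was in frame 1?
2.4

The cyan cross moved from (2.8, 3.7) to (2.7, 1.3), a distance of √(0.1² + 2.4²) ≈ 2.4.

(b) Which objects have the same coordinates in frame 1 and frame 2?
the green pentagon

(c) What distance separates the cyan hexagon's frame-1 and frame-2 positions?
0.8

The cyan hexagon moved from (4.5, 3.3) to (3.9, 3.8), a distance of √(0.6² + 0.5²) ≈ 0.8.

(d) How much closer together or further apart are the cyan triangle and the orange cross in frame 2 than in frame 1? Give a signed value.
-0.7

Distance in frame 1: 3.2. Distance in frame 2: 2.5.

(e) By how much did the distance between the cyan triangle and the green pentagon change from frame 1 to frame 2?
-0.2

Distance in frame 1: 2.6. Distance in frame 2: 2.4.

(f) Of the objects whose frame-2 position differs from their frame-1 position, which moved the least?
the cyan hexagon

(moved 0.8)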